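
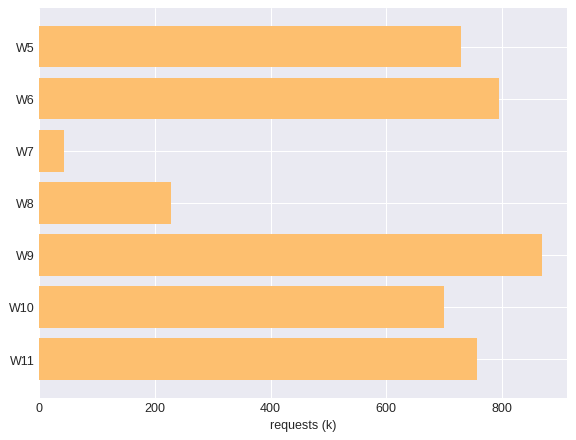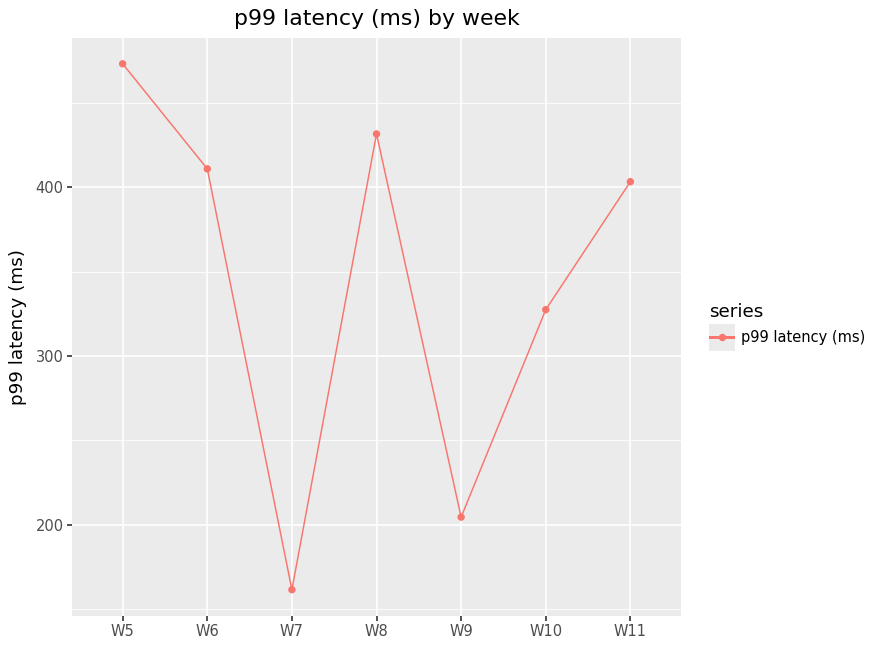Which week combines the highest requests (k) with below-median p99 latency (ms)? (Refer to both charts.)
W9

Chart 2 median p99 latency (ms) ≈ 400; below-median weeks: W7, W9, W10. Among those, W9 has the highest requests (k) (≈ 900).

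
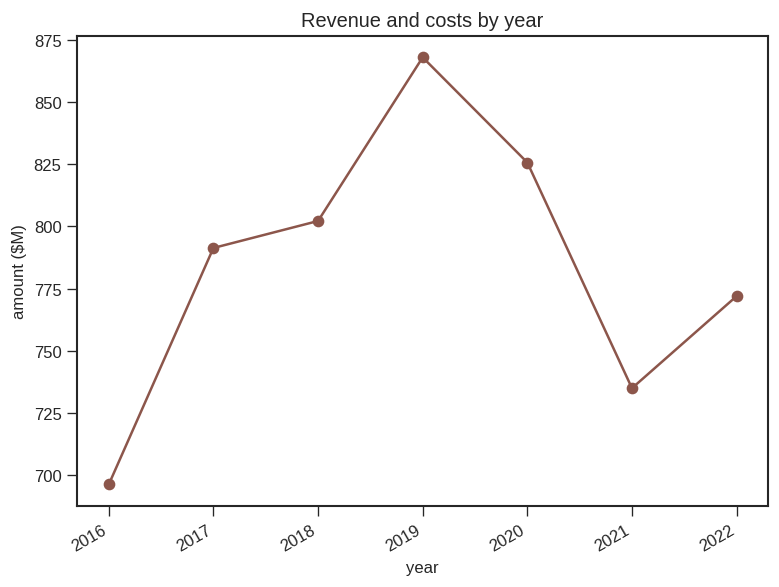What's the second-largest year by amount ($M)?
Top 3: 2019 ≈ 860, 2020 ≈ 820, 2018 ≈ 800.

2020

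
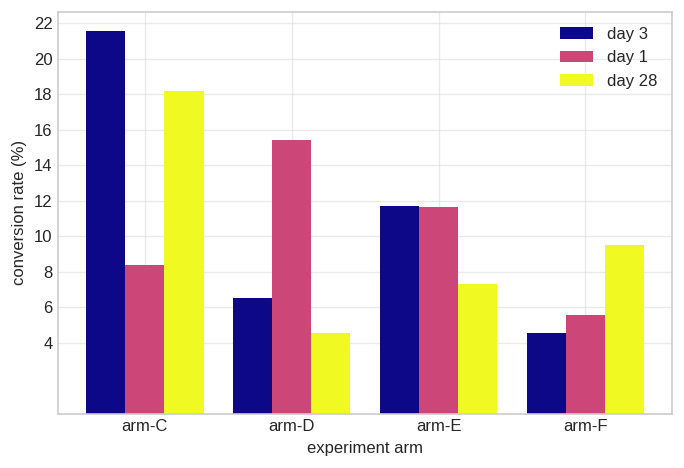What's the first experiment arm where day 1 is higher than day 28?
arm-D

arm-C: day 1 ≈ 8 vs day 28 ≈ 18 (not yet); arm-D: day 1 ≈ 16 vs day 28 ≈ 4 (first crossover).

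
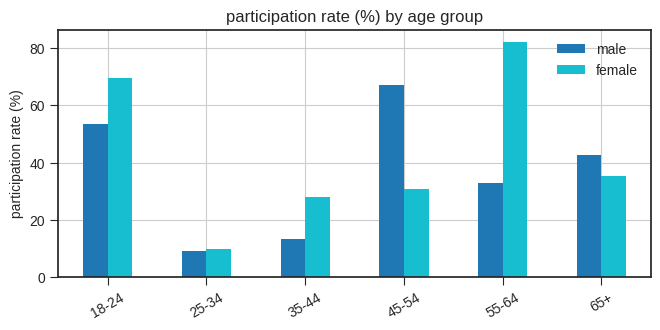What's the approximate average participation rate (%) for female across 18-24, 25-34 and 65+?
(70 + 10 + 40) / 3 ≈ 40.

≈ 40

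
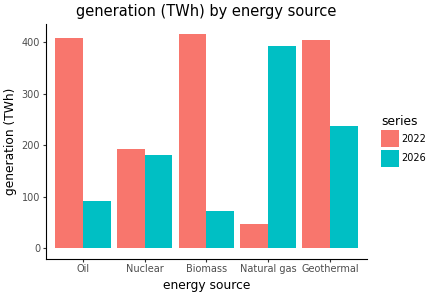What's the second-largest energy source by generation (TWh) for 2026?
Top 3 for 2026: Natural gas ≈ 400, Geothermal ≈ 250, Nuclear ≈ 200.

Geothermal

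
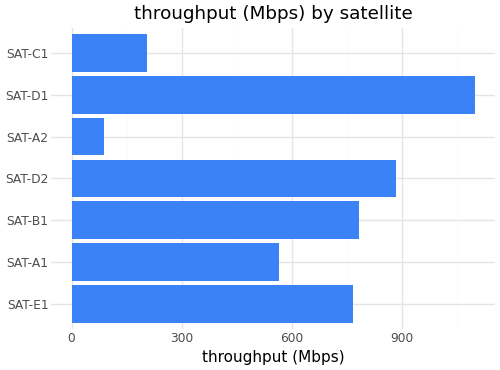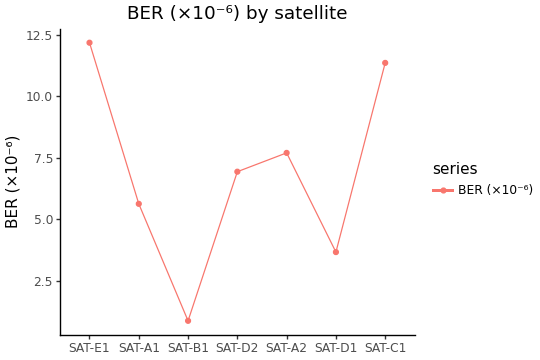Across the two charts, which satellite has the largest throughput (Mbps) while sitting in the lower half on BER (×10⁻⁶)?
Chart 2 median BER (×10⁻⁶) ≈ 6; below-median satellites: SAT-A1, SAT-B1, SAT-D1. Among those, SAT-D1 has the highest throughput (Mbps) (≈ 1000).

SAT-D1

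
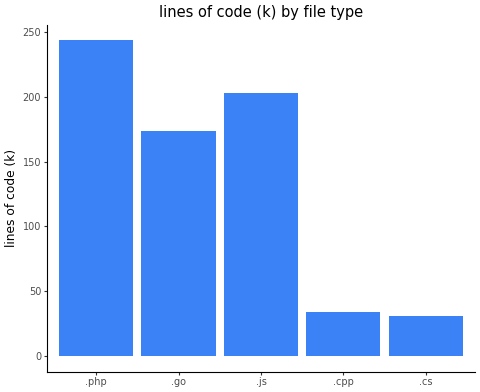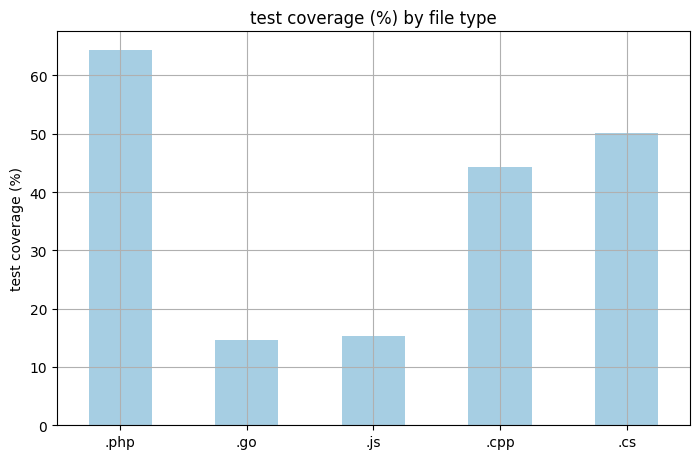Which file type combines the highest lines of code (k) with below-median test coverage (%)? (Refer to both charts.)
Chart 2 median test coverage (%) ≈ 40; below-median file types: .go, .js. Among those, .js has the highest lines of code (k) (≈ 200).

.js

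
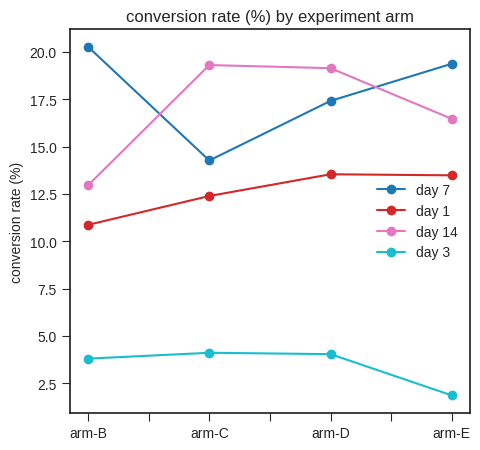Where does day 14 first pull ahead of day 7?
arm-C

arm-B: day 14 ≈ 12 vs day 7 ≈ 20 (not yet); arm-C: day 14 ≈ 20 vs day 7 ≈ 14 (first crossover).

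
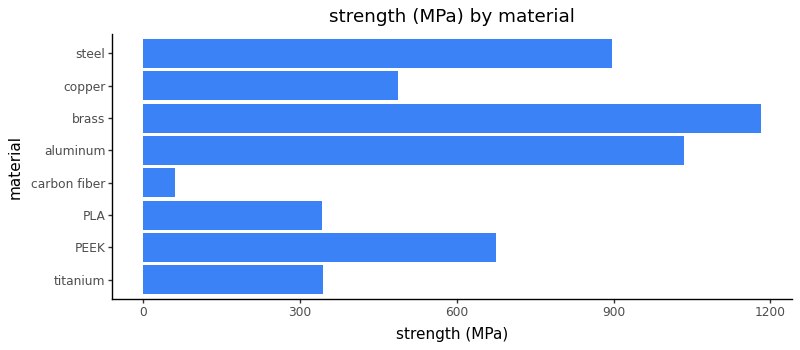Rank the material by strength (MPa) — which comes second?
Top 3: brass ≈ 1200, aluminum ≈ 1000, steel ≈ 900.

aluminum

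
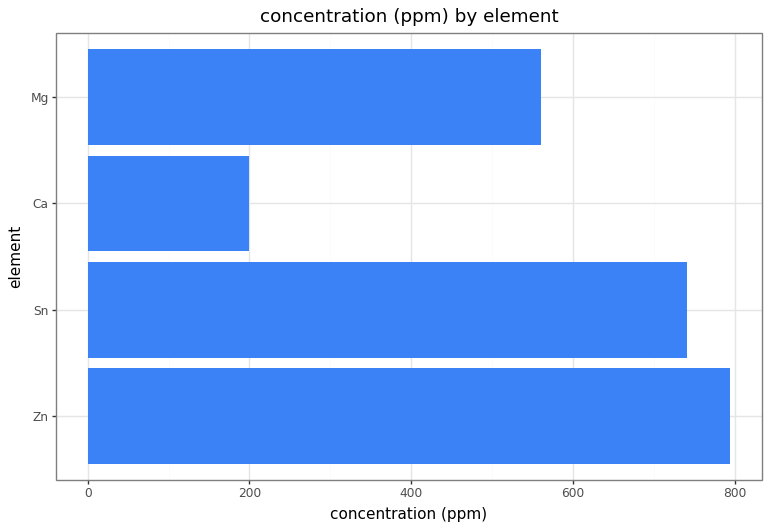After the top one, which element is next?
Top 3: Zn ≈ 800, Sn ≈ 700, Mg ≈ 600.

Sn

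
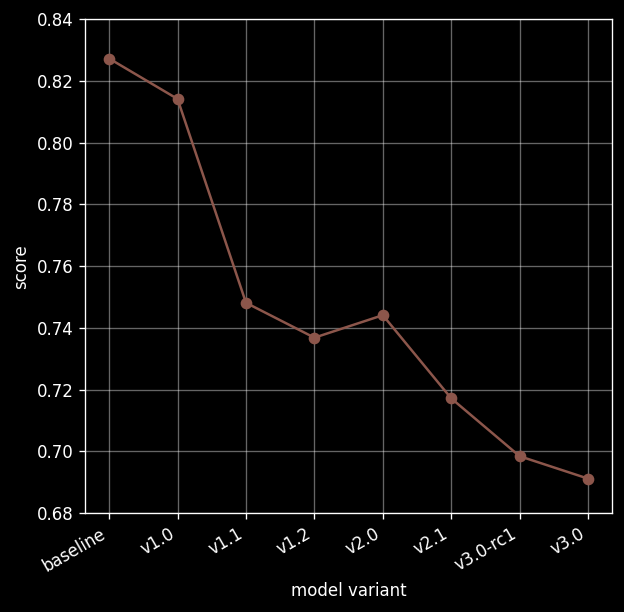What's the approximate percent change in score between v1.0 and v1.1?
≈ -9.8%

v1.0 ≈ 0.82, v1.1 ≈ 0.74; (0.74 − 0.82) / 0.82 ≈ -9.8%.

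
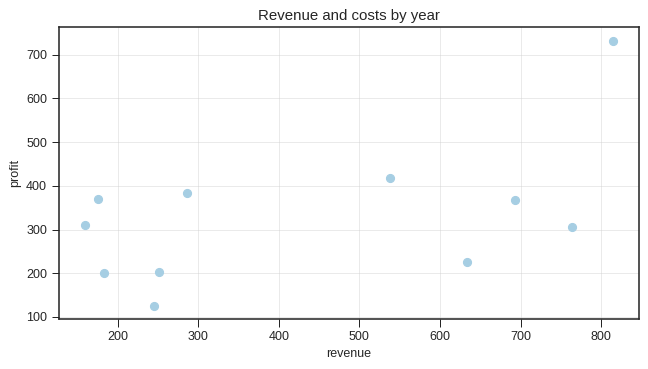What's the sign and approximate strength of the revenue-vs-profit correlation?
positive, moderate

Points are positively correlated; moderate (|r| ≈ 0.5).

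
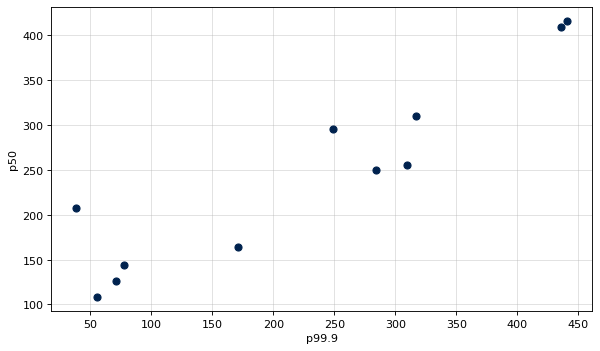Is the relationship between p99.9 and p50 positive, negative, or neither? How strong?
positive, strong

Points are positively correlated; strong (|r| ≈ 0.9).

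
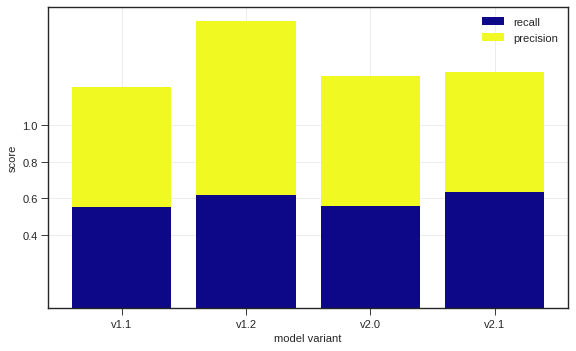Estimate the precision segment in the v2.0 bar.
precision top ≈ 1.2, bottom ≈ 0.6; segment ≈ 0.6.

≈ 0.6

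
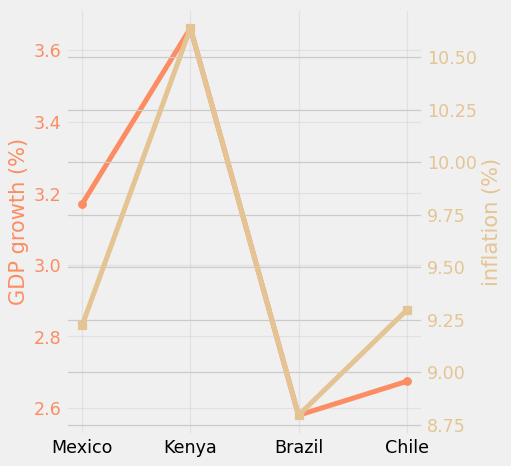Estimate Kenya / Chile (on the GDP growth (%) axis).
Kenya ≈ 3.7, Chile ≈ 2.7; 3.7/2.7 ≈ 1.37.

≈ 1.37×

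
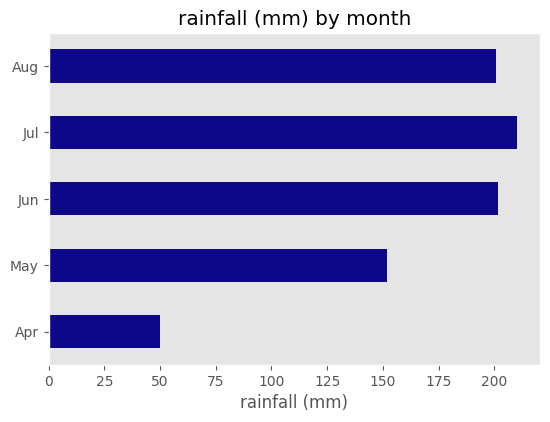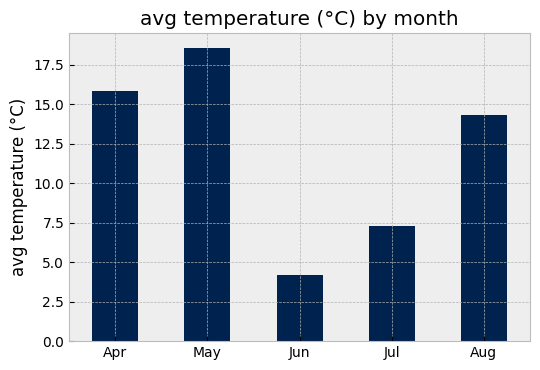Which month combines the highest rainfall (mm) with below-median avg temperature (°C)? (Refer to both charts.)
Chart 2 median avg temperature (°C) ≈ 14; below-median months: Jun, Jul. Among those, Jul has the highest rainfall (mm) (≈ 220).

Jul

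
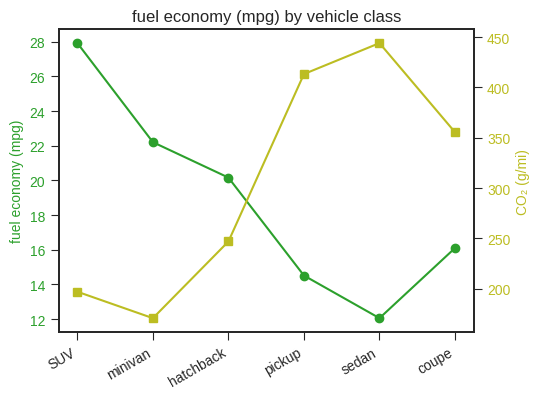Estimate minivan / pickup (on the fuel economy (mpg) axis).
minivan ≈ 22, pickup ≈ 14; 22/14 ≈ 1.57.

≈ 1.57×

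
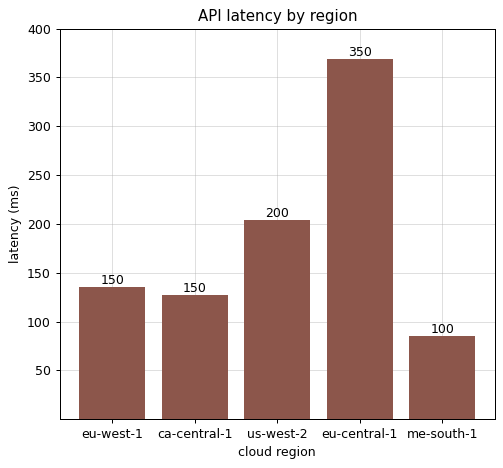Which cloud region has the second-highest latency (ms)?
us-west-2

Top 3: eu-central-1 ≈ 350, us-west-2 ≈ 200, eu-west-1 ≈ 150.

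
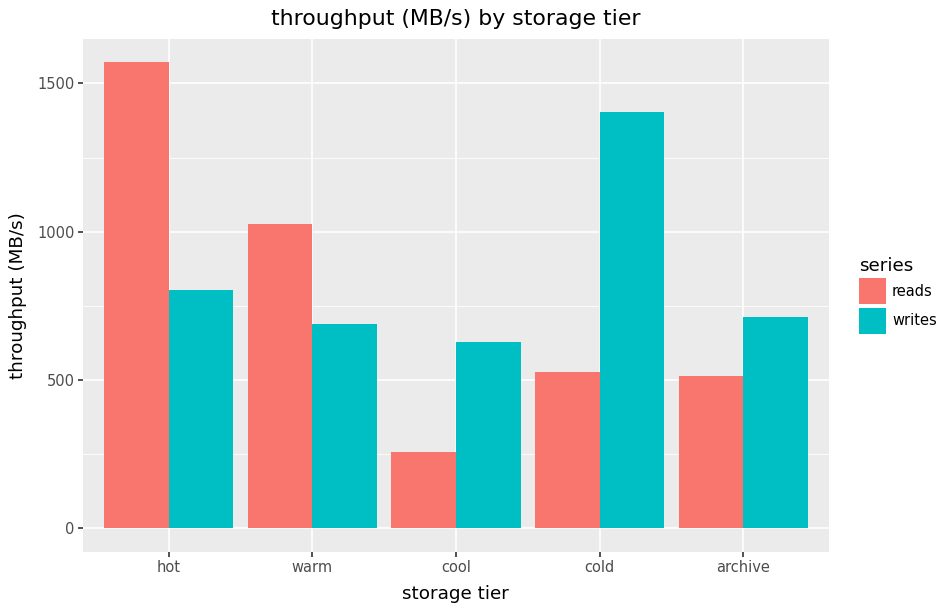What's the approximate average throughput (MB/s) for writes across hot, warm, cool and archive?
≈ 700

(800 + 600 + 600 + 800) / 4 ≈ 700.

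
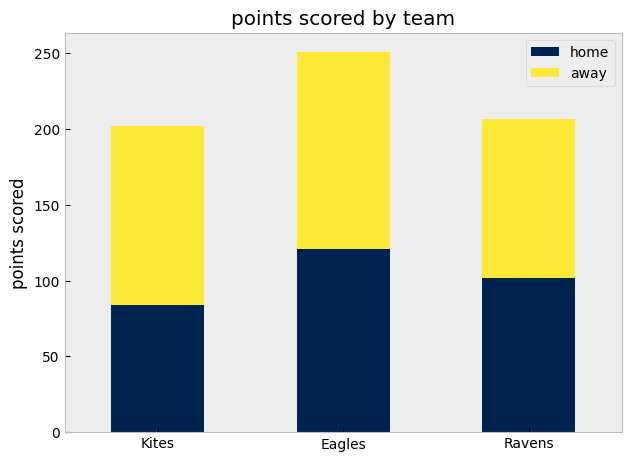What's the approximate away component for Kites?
away top ≈ 200, bottom ≈ 75; segment ≈ 125.

≈ 125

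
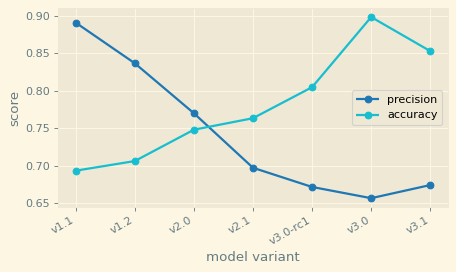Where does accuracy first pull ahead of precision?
v2.0: accuracy ≈ 0.75 vs precision ≈ 0.75 (not yet); v2.1: accuracy ≈ 0.75 vs precision ≈ 0.70 (first crossover).

v2.1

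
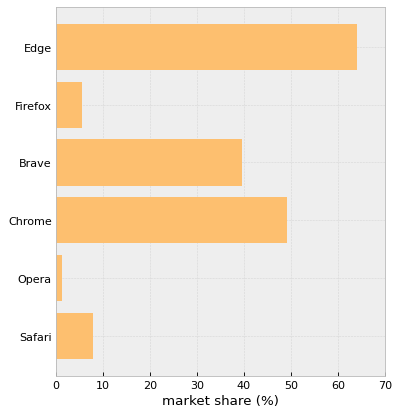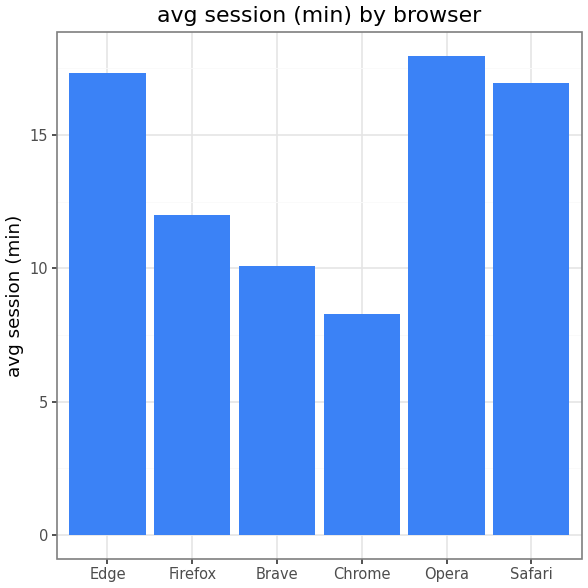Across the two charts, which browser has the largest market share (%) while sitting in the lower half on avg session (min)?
Chrome

Chart 2 median avg session (min) ≈ 14; below-median browsers: Firefox, Brave, Chrome. Among those, Chrome has the highest market share (%) (≈ 50).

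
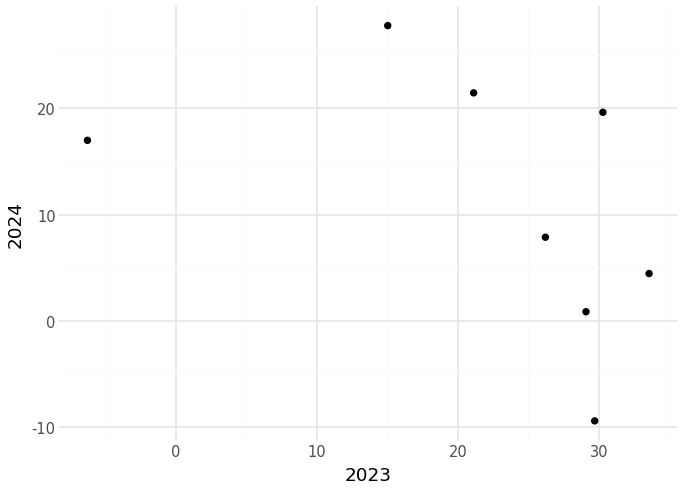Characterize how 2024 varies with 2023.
negative, moderate

Points are negatively correlated; moderate (|r| ≈ 0.5).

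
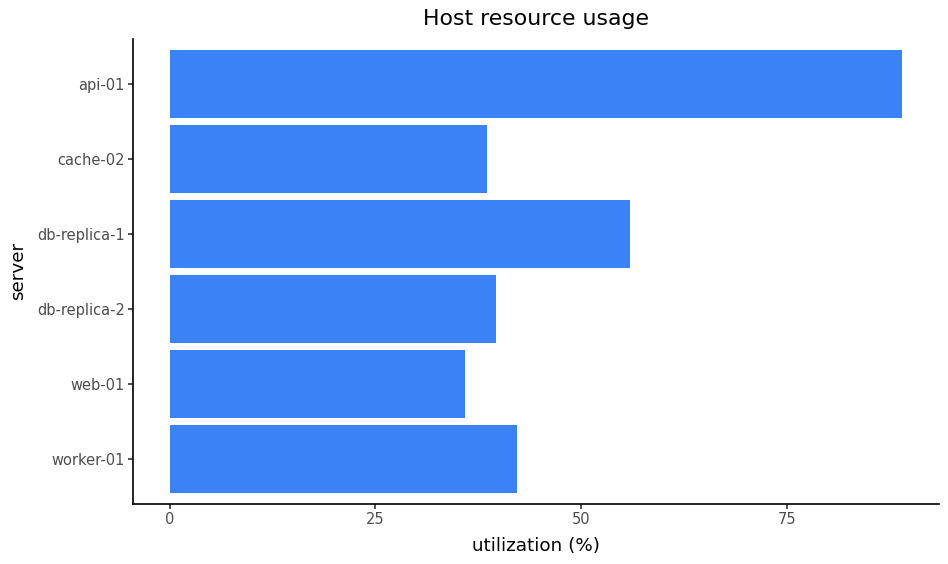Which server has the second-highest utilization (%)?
db-replica-1

Top 3: api-01 ≈ 90, db-replica-1 ≈ 60, worker-01 ≈ 40.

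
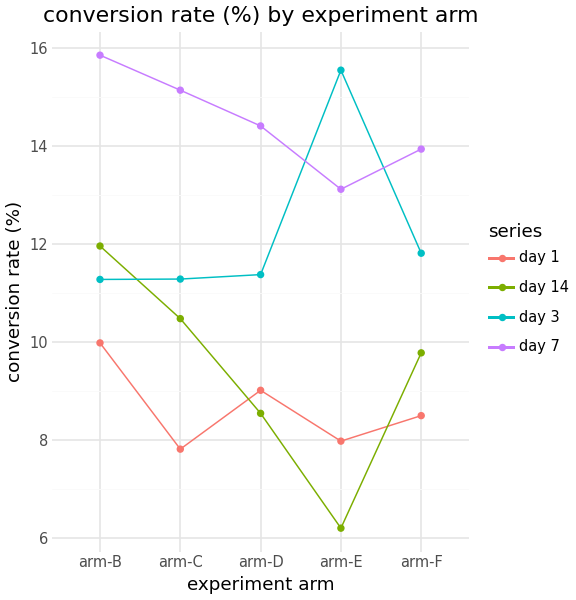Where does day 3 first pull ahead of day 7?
arm-D: day 3 ≈ 11 vs day 7 ≈ 14 (not yet); arm-E: day 3 ≈ 16 vs day 7 ≈ 13 (first crossover).

arm-E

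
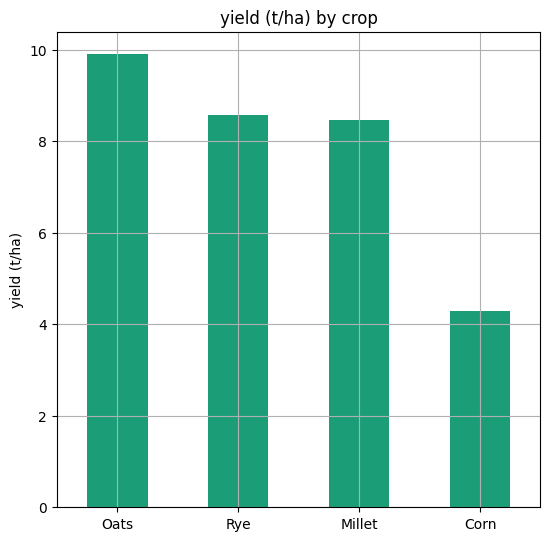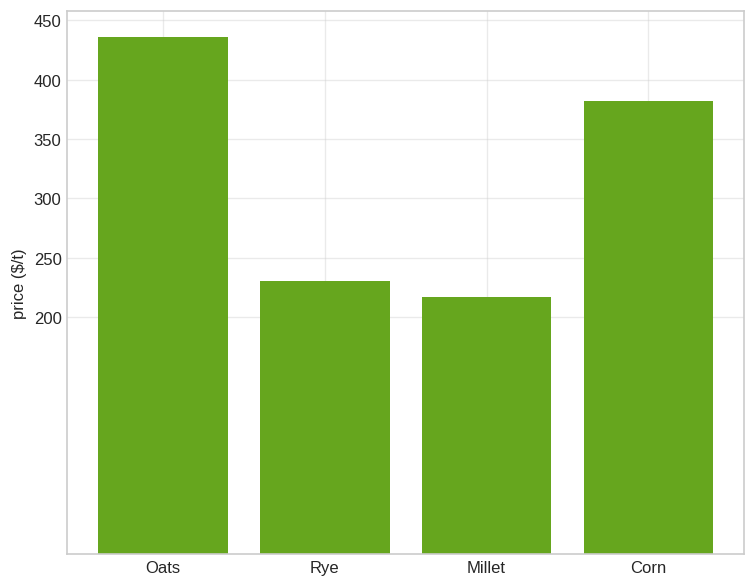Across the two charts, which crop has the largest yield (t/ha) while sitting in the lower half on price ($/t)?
Rye

Chart 2 median price ($/t) ≈ 300; below-median crops: Rye, Millet. Among those, Rye has the highest yield (t/ha) (≈ 9).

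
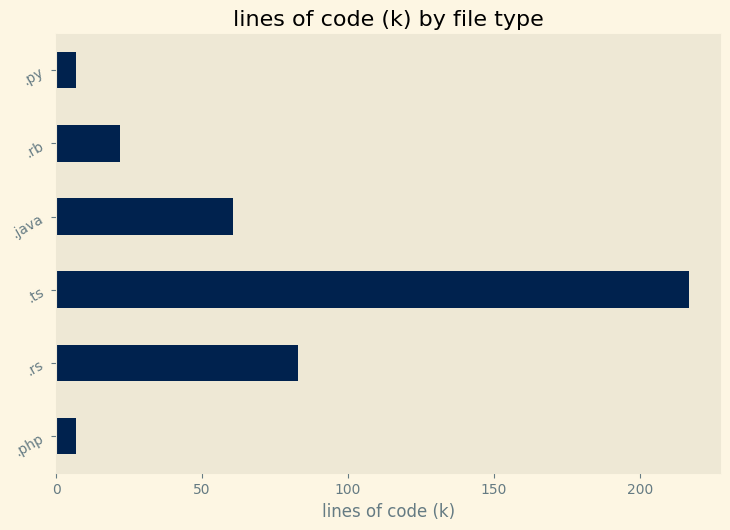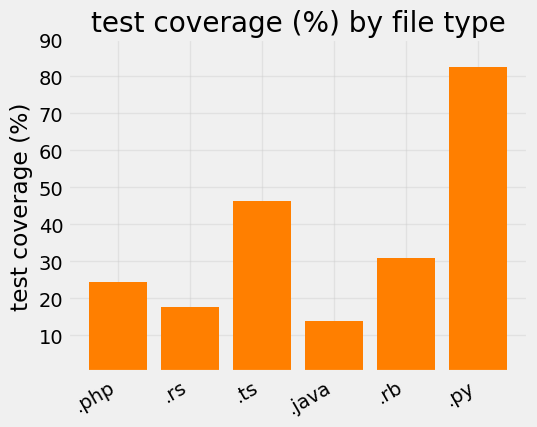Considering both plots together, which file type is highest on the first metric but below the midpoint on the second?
.rs

Chart 2 median test coverage (%) ≈ 30; below-median file types: .php, .rs, .java. Among those, .rs has the highest lines of code (k) (≈ 80).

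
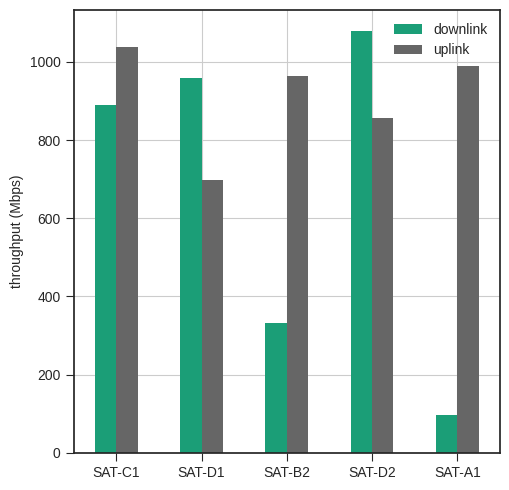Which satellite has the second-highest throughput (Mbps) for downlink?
Top 3 for downlink: SAT-D2 ≈ 1100, SAT-D1 ≈ 1000, SAT-C1 ≈ 900.

SAT-D1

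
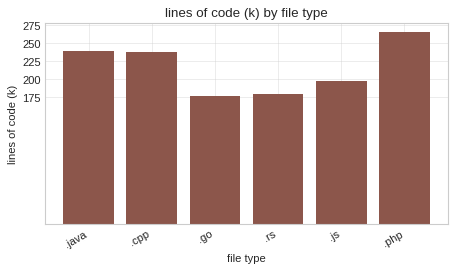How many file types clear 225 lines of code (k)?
Above 225: .java, .cpp, .php.

3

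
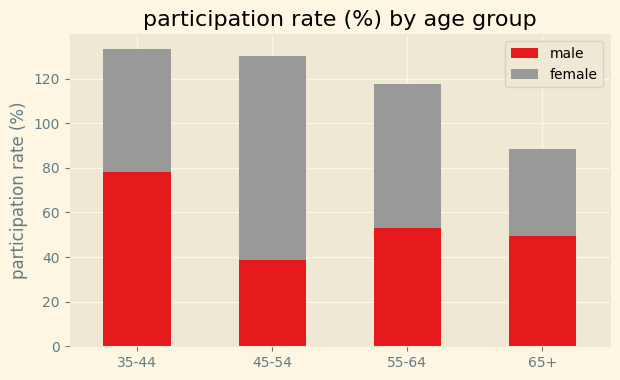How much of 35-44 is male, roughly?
≈ 80

male top ≈ 80, bottom ≈ 0; segment ≈ 80.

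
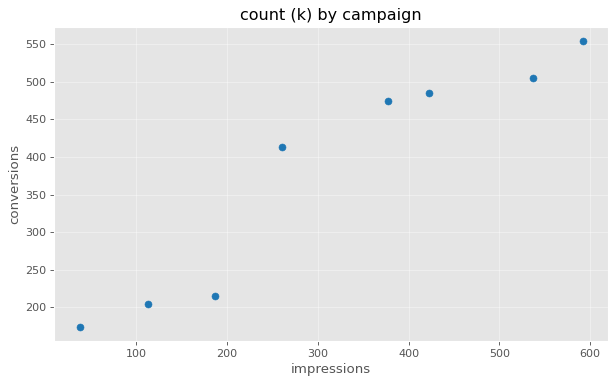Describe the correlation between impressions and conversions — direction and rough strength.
positive, strong

Points are positively correlated; strong (|r| ≈ 0.9).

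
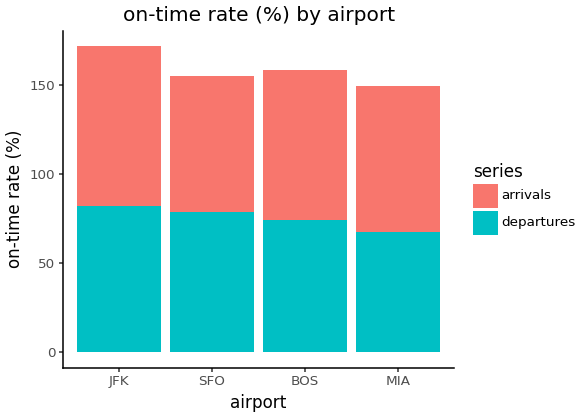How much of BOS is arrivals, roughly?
arrivals top ≈ 160, bottom ≈ 80; segment ≈ 80.

≈ 80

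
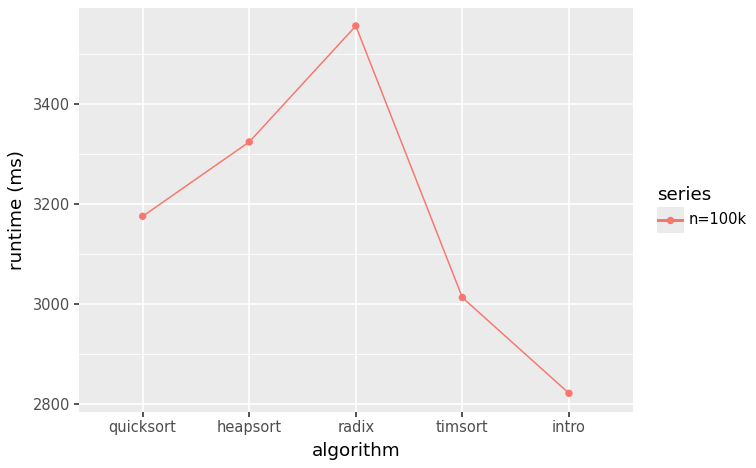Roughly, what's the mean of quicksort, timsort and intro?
≈ 3000

(3200 + 3000 + 2800) / 3 ≈ 3000.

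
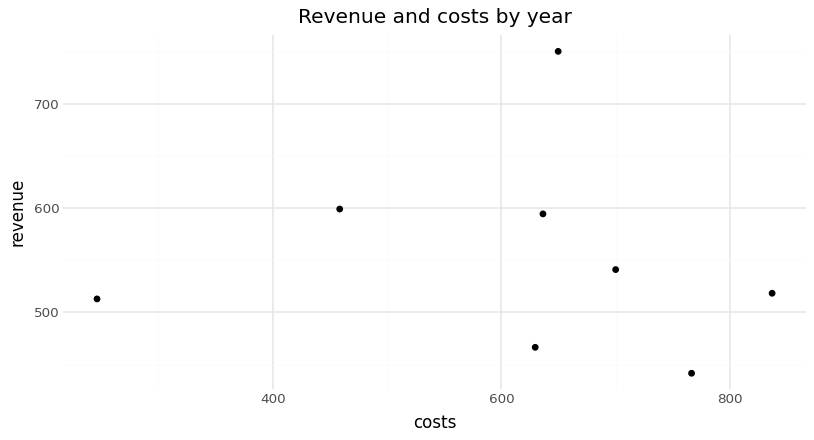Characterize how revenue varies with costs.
no clear correlation

Points are roughly uncorrelated; weak (|r| ≈ 0.1).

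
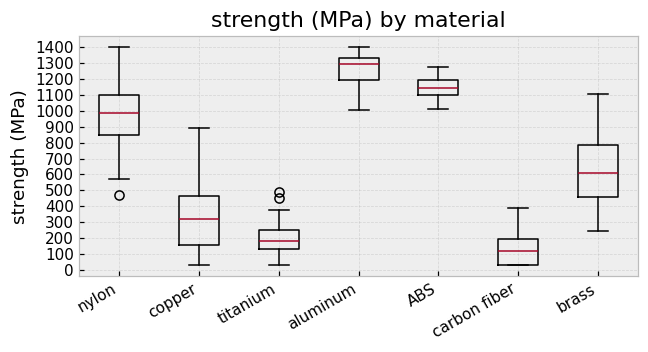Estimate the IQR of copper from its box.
≈ 300

Q3 ≈ 500, Q1 ≈ 200; IQR ≈ 300.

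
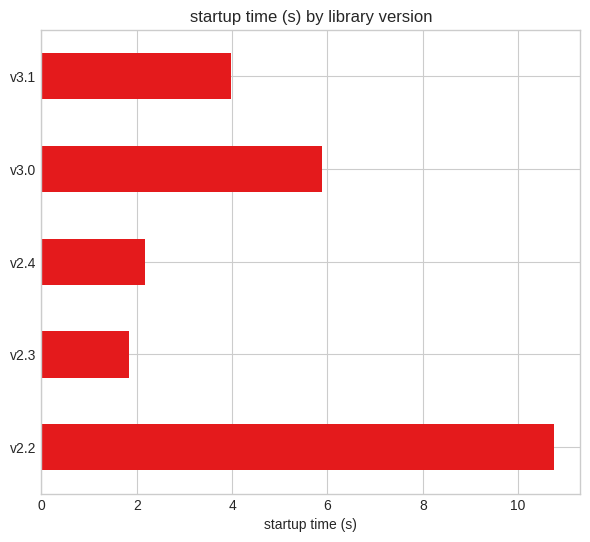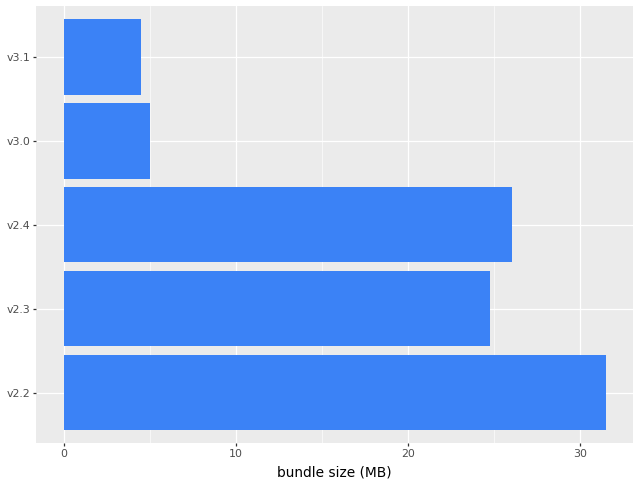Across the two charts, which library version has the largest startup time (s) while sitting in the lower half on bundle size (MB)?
Chart 2 median bundle size (MB) ≈ 25; below-median library versions: v3.0, v3.1. Among those, v3.0 has the highest startup time (s) (≈ 6).

v3.0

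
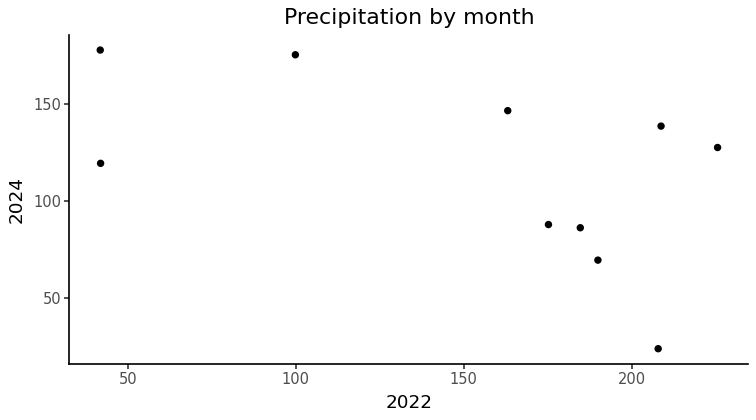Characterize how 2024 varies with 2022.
negative, moderate

Points are negatively correlated; moderate (|r| ≈ 0.5).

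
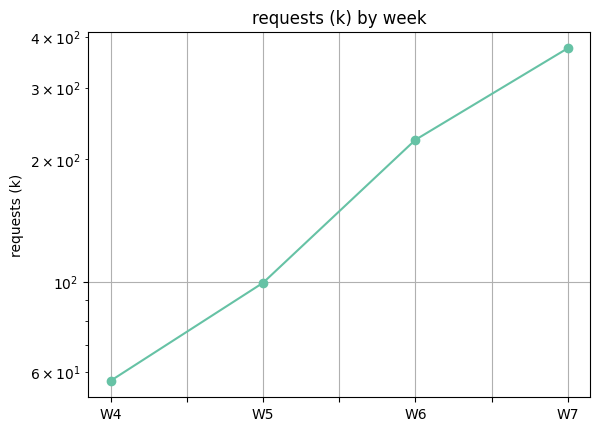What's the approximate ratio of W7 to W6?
≈ 1.75×

W7 ≈ 350, W6 ≈ 200; 350/200 ≈ 1.75.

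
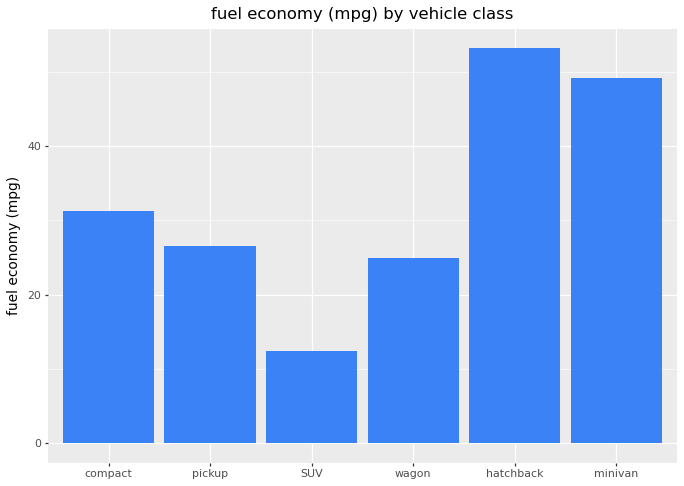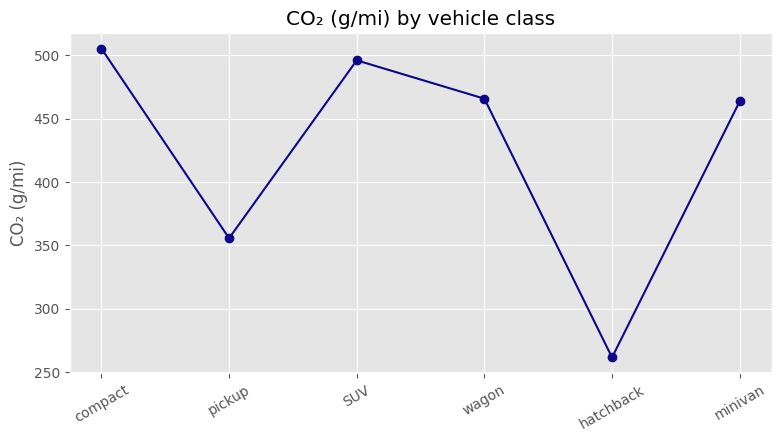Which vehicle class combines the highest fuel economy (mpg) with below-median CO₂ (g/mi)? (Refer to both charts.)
hatchback

Chart 2 median CO₂ (g/mi) ≈ 450; below-median vehicle classes: pickup, hatchback, minivan. Among those, hatchback has the highest fuel economy (mpg) (≈ 55).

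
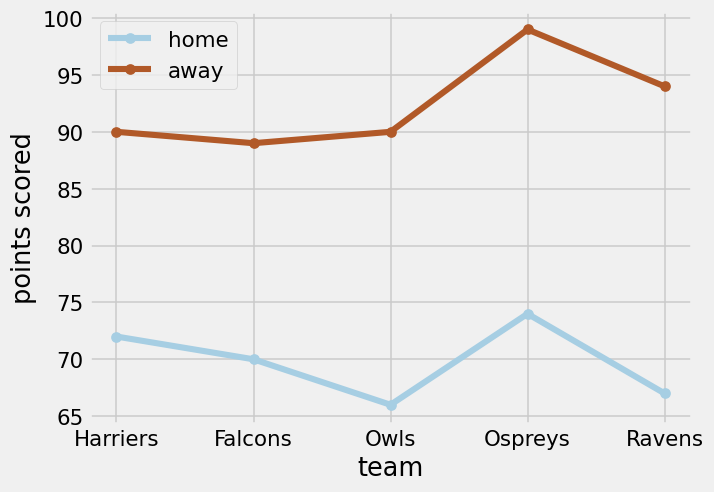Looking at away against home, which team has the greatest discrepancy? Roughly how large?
Ravens: away ≈ 95, home ≈ 65 → gap ≈ 30. Next-largest (Ospreys) is only ≈ 25.

Ravens, ≈ 30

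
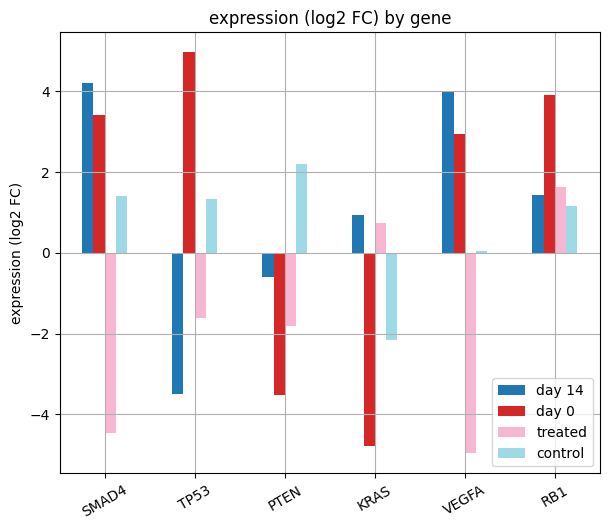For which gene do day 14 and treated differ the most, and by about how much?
VEGFA: day 14 ≈ 4, treated ≈ -5 → gap ≈ 9. Next-largest (SMAD4) is only ≈ 8.

VEGFA, ≈ 9 log2 FC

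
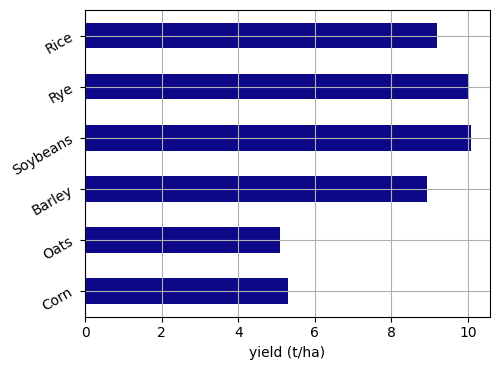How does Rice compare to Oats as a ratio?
≈ 1.8×

Rice ≈ 9, Oats ≈ 5; 9/5 ≈ 1.8.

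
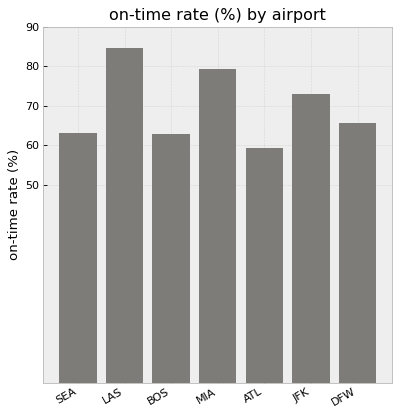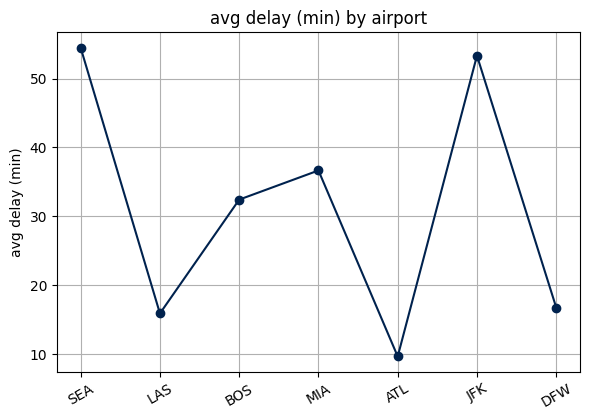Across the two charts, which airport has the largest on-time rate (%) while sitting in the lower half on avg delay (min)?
Chart 2 median avg delay (min) ≈ 30; below-median airports: LAS, ATL, DFW. Among those, LAS has the highest on-time rate (%) (≈ 80).

LAS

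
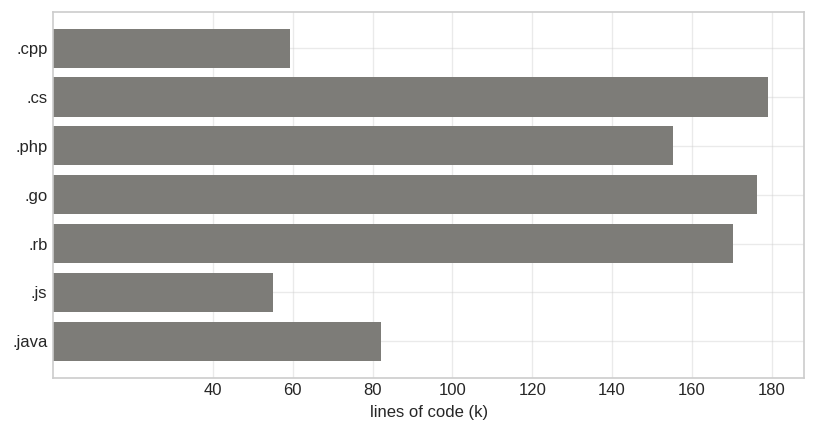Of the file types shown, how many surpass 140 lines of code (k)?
Above 140: .cs, .php, .go, .rb.

4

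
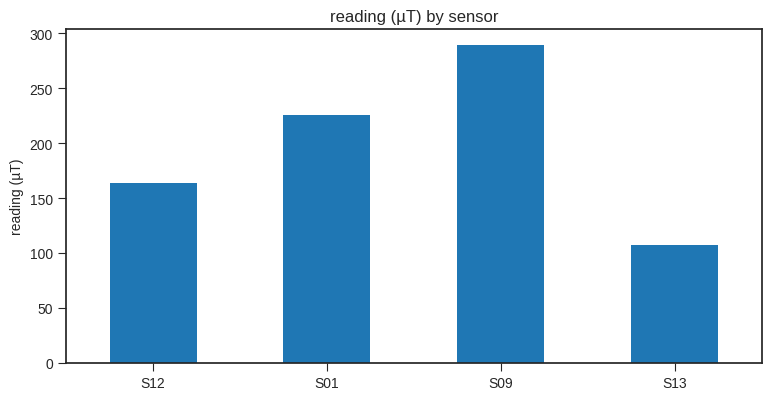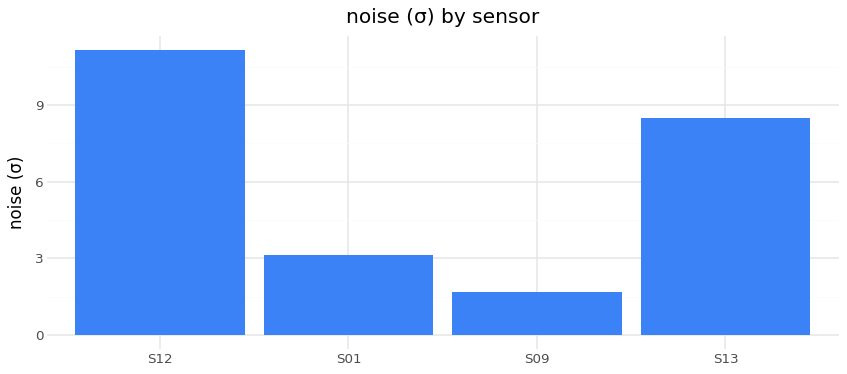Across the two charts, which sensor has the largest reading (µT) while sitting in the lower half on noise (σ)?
Chart 2 median noise (σ) ≈ 6; below-median sensors: S01, S09. Among those, S09 has the highest reading (µT) (≈ 300).

S09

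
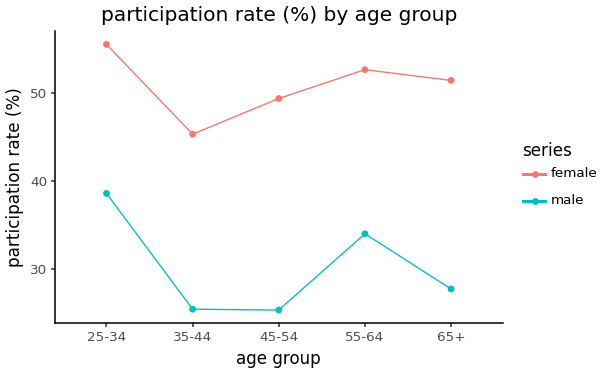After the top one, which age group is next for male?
55-64

Top 3 for male: 25-34 ≈ 40, 55-64 ≈ 35, 65+ ≈ 30.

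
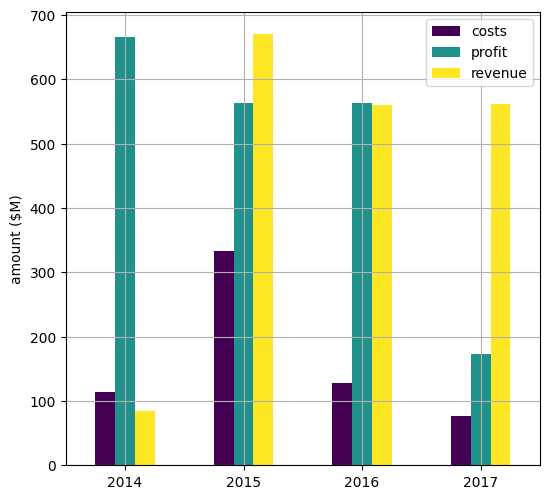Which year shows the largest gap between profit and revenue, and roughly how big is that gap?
2014, ≈ 600 $M

2014: profit ≈ 700, revenue ≈ 100 → gap ≈ 600. Next-largest (2017) is only ≈ 400.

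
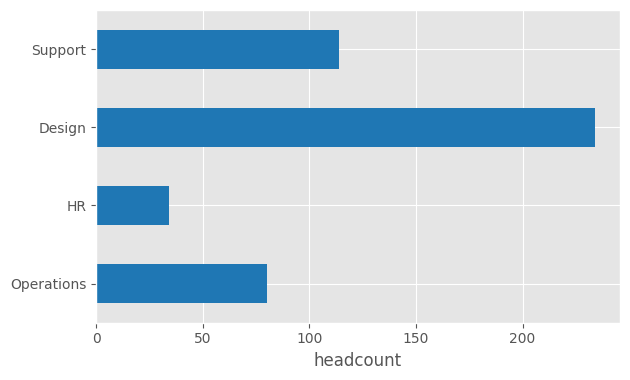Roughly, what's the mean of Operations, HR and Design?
≈ 120

(80 + 40 + 240) / 3 ≈ 120.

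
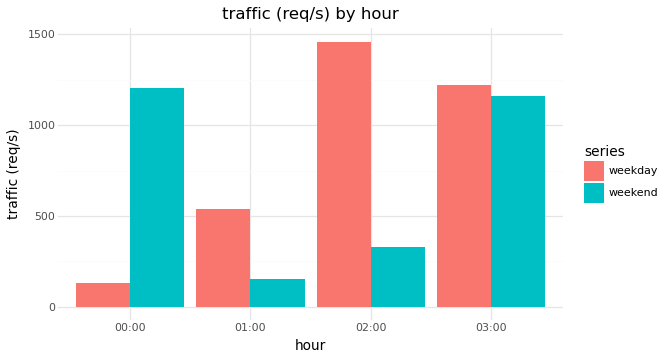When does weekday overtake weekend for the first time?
00:00: weekday ≈ 200 vs weekend ≈ 1200 (not yet); 01:00: weekday ≈ 600 vs weekend ≈ 200 (first crossover).

01:00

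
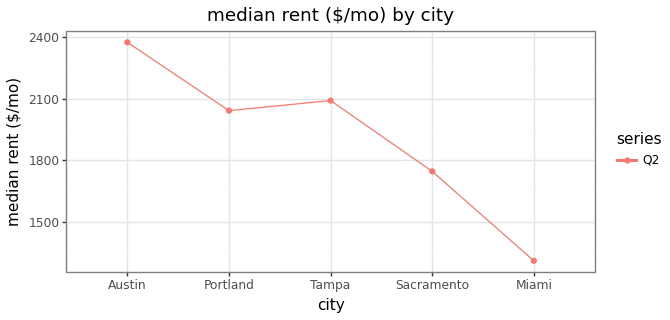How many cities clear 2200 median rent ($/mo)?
1

Above 2200: Austin.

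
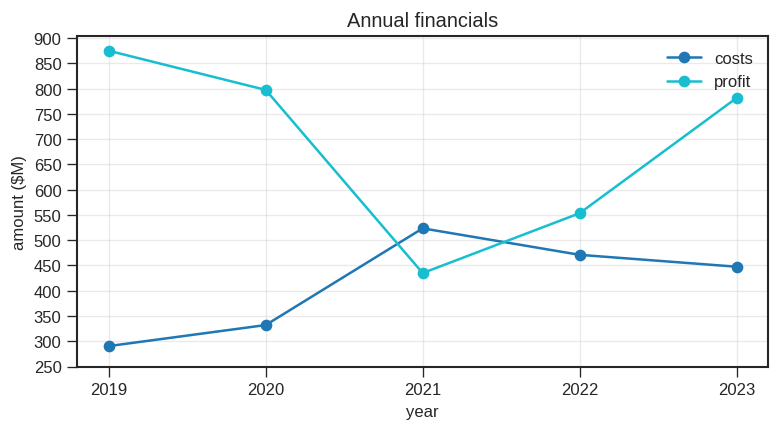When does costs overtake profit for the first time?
2020: costs ≈ 350 vs profit ≈ 800 (not yet); 2021: costs ≈ 500 vs profit ≈ 450 (first crossover).

2021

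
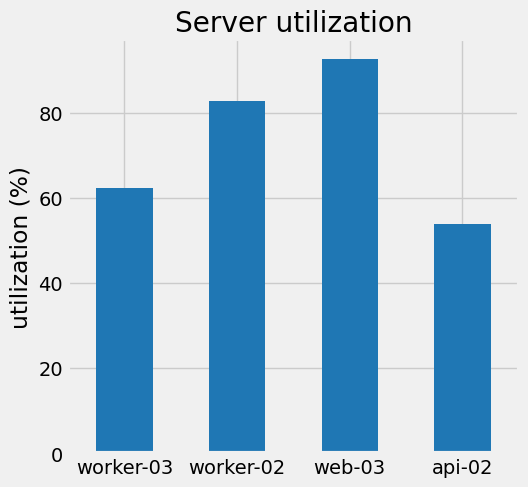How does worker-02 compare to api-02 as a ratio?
worker-02 ≈ 80, api-02 ≈ 50; 80/50 ≈ 1.6.

≈ 1.6×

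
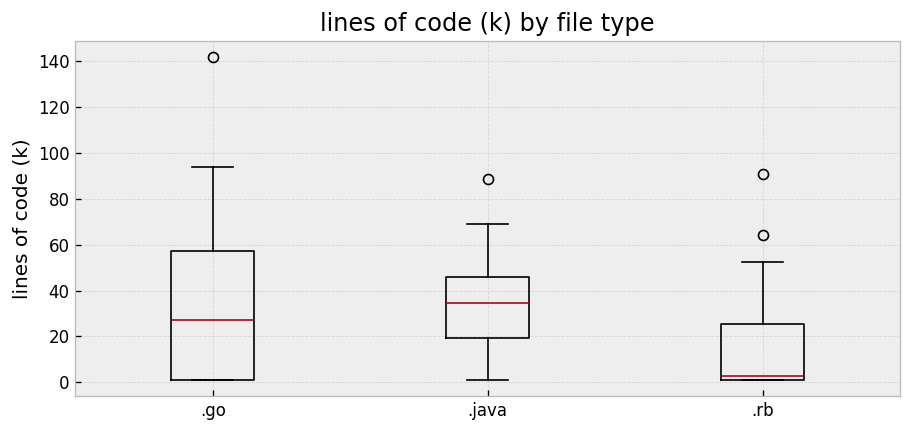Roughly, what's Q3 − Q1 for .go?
≈ 58

Q3 ≈ 58, Q1 ≈ 0; IQR ≈ 58.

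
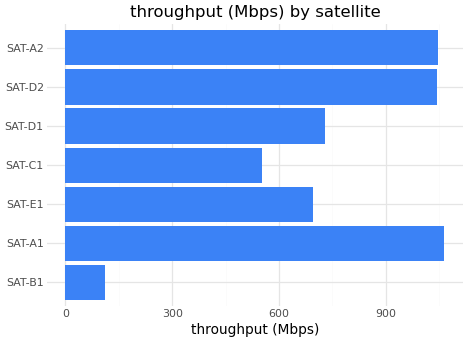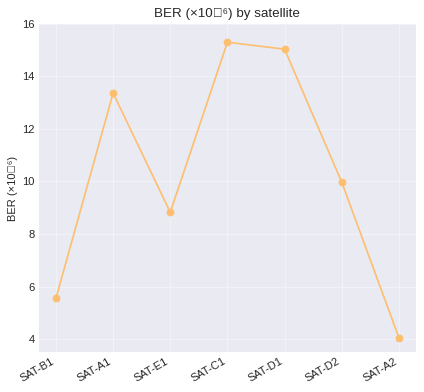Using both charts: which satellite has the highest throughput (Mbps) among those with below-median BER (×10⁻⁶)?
Chart 2 median BER (×10⁻⁶) ≈ 10; below-median satellites: SAT-B1, SAT-E1, SAT-A2. Among those, SAT-A2 has the highest throughput (Mbps) (≈ 1000).

SAT-A2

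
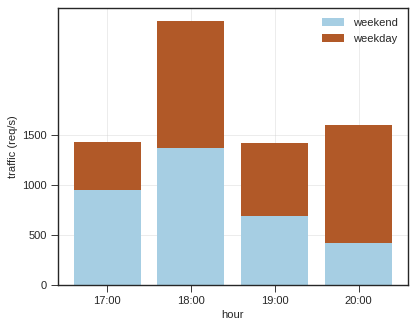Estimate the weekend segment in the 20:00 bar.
weekend top ≈ 500, bottom ≈ 0; segment ≈ 500.

≈ 500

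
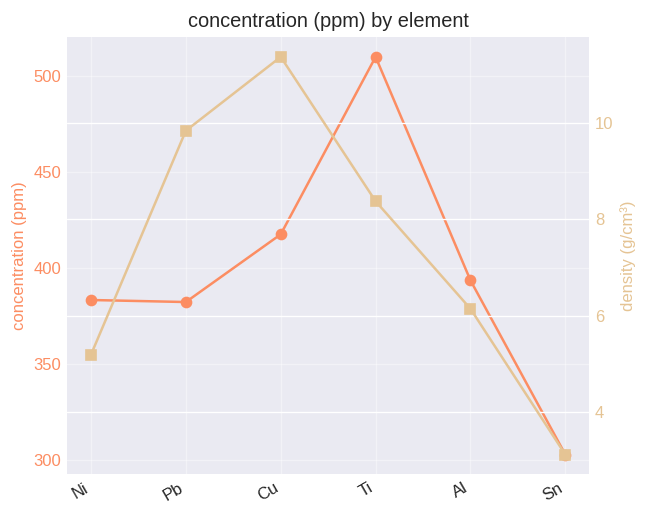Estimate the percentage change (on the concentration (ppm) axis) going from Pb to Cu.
≈ +10.5%

Pb ≈ 380, Cu ≈ 420; (420 − 380) / 380 ≈ +10.5%.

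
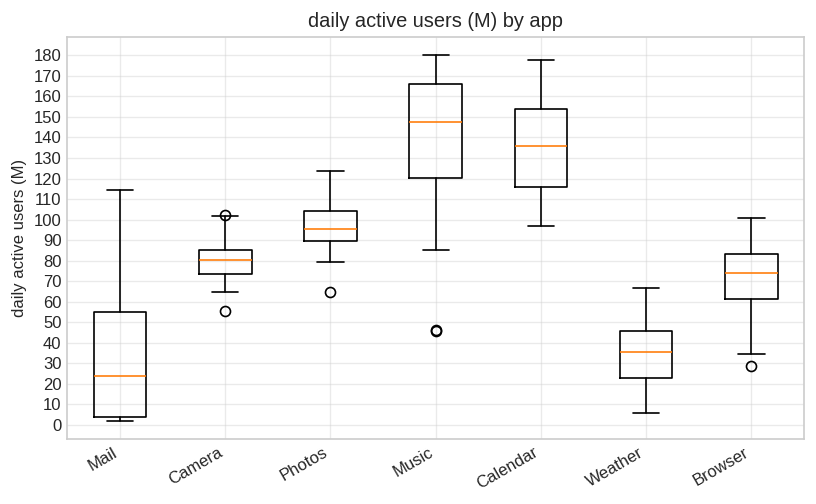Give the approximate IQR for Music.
Q3 ≈ 170, Q1 ≈ 120; IQR ≈ 50.

≈ 50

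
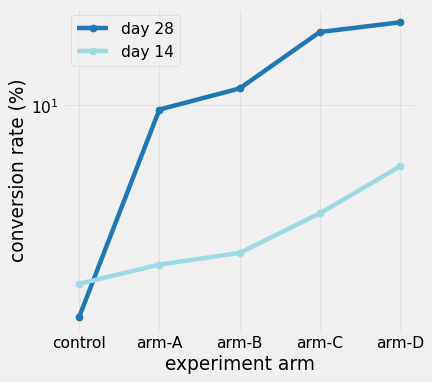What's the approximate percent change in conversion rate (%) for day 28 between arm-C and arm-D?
arm-C ≈ 18, arm-D ≈ 20; (20 − 18) / 18 ≈ +11.1%.

≈ +11.1%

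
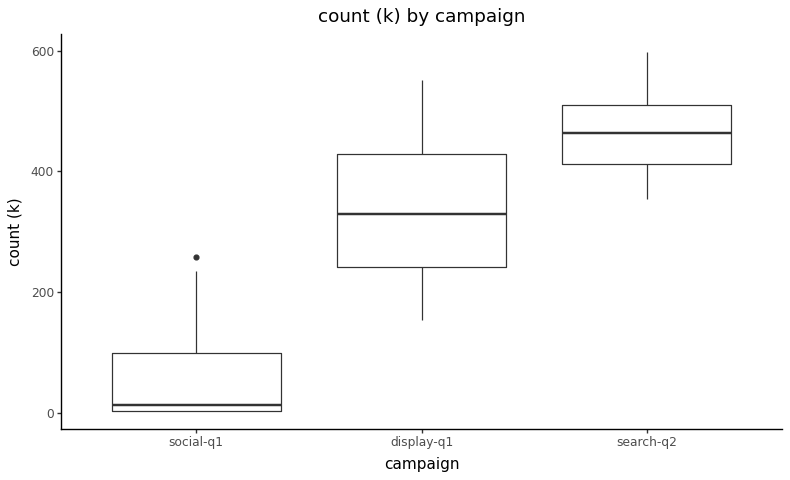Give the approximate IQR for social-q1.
Q3 ≈ 100, Q1 ≈ 0; IQR ≈ 100.

≈ 100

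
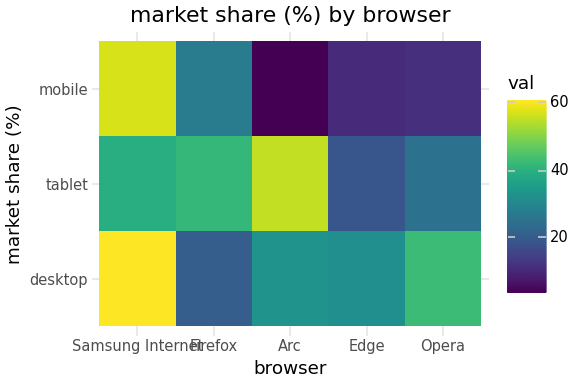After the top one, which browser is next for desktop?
Top 3 for desktop: Samsung Internet ≈ 60, Opera ≈ 45, Arc ≈ 35.

Opera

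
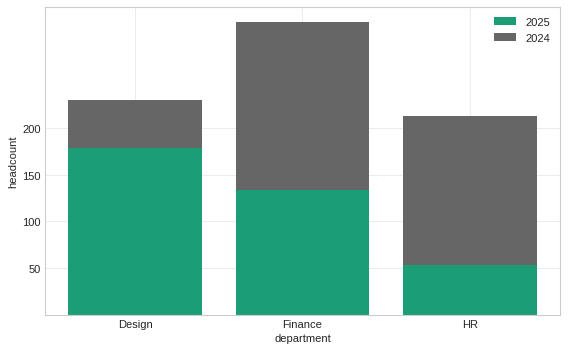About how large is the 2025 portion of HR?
2025 top ≈ 50, bottom ≈ 0; segment ≈ 50.

≈ 50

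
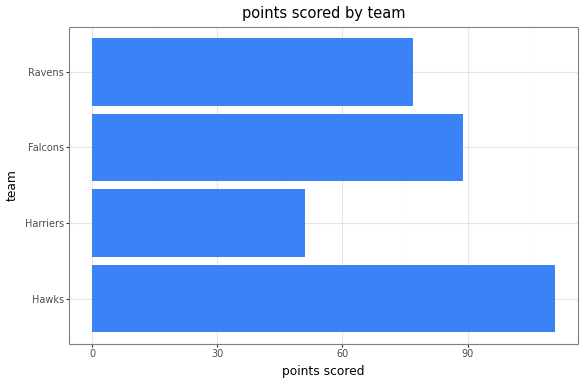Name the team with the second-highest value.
Top 3: Hawks ≈ 110, Falcons ≈ 90, Ravens ≈ 80.

Falcons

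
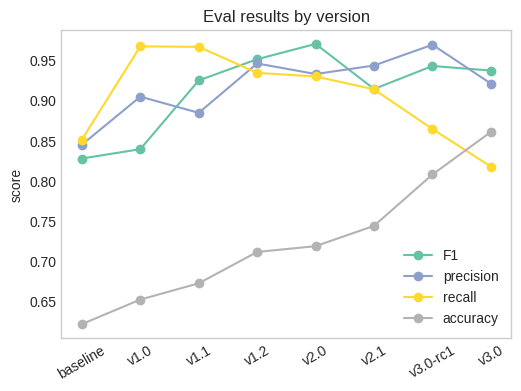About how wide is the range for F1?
≈ 0.10

Max v2.0 ≈ 0.95, min baseline ≈ 0.85; range ≈ 0.10.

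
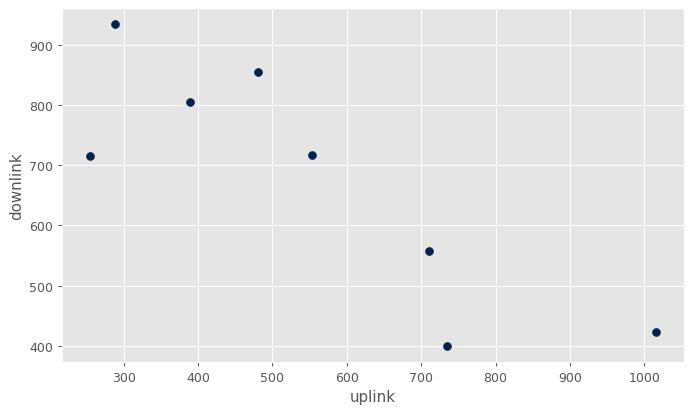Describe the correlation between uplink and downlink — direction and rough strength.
Points are negatively correlated; strong (|r| ≈ 0.8).

negative, strong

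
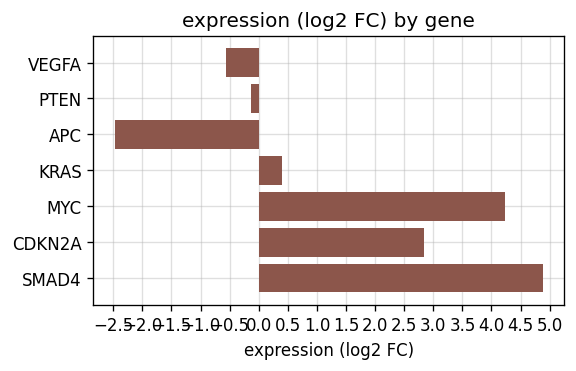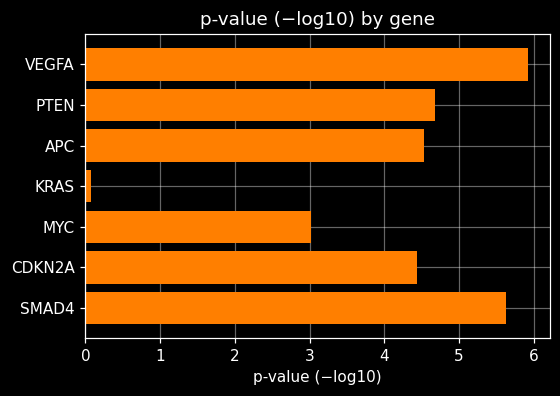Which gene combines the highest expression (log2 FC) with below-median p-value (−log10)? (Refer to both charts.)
Chart 2 median p-value (−log10) ≈ 5; below-median genes: KRAS, MYC, CDKN2A. Among those, MYC has the highest expression (log2 FC) (≈ 4).

MYC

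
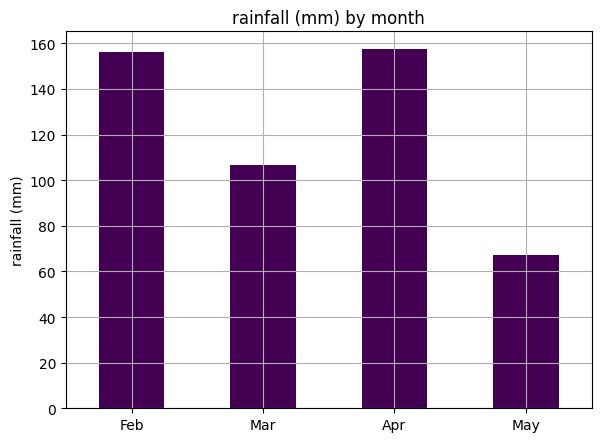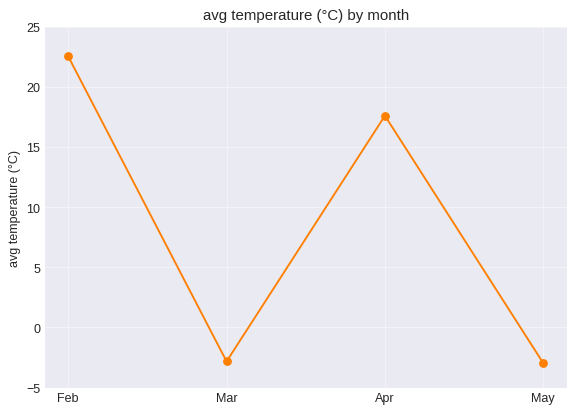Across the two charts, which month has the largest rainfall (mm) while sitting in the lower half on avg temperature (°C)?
Mar

Chart 2 median avg temperature (°C) ≈ 5; below-median months: Mar, May. Among those, Mar has the highest rainfall (mm) (≈ 100).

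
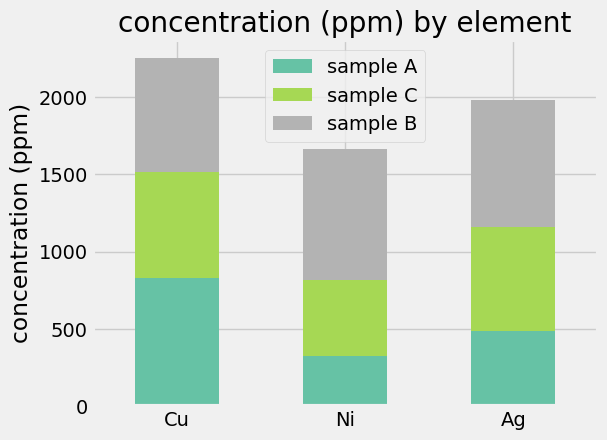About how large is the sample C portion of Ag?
≈ 800

sample C top ≈ 1200, bottom ≈ 400; segment ≈ 800.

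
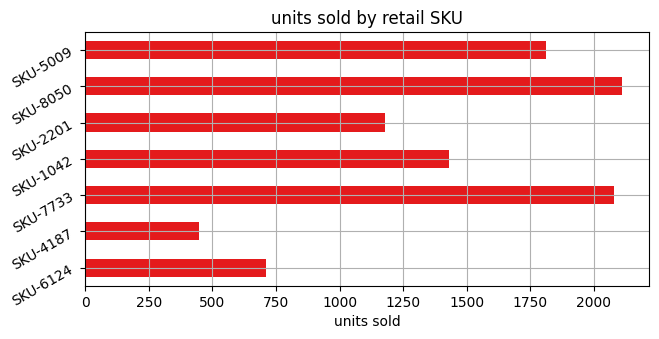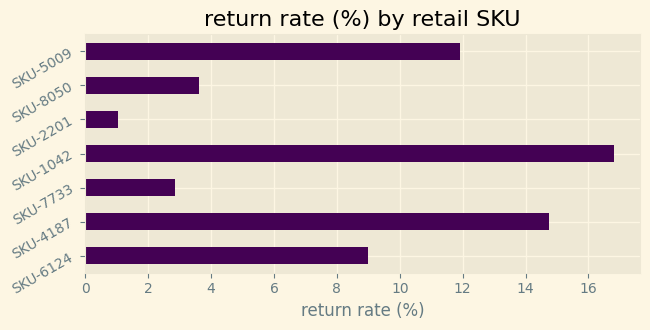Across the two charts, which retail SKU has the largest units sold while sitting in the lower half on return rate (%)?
SKU-8050

Chart 2 median return rate (%) ≈ 8; below-median retail SKUs: SKU-7733, SKU-2201, SKU-8050. Among those, SKU-8050 has the highest units sold (≈ 2200).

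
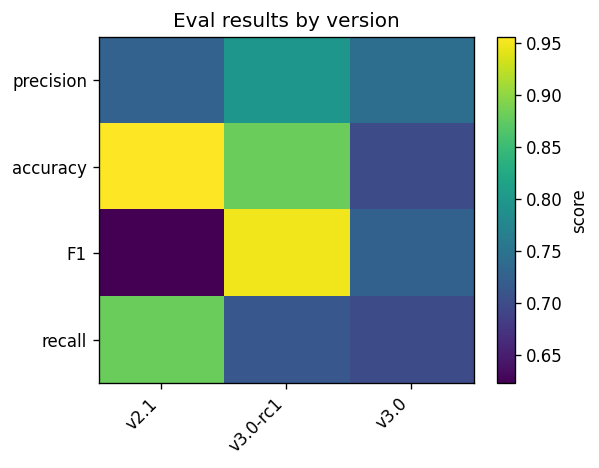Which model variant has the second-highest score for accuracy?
v3.0-rc1

Top 3 for accuracy: v2.1 ≈ 0.95, v3.0-rc1 ≈ 0.90, v3.0 ≈ 0.70.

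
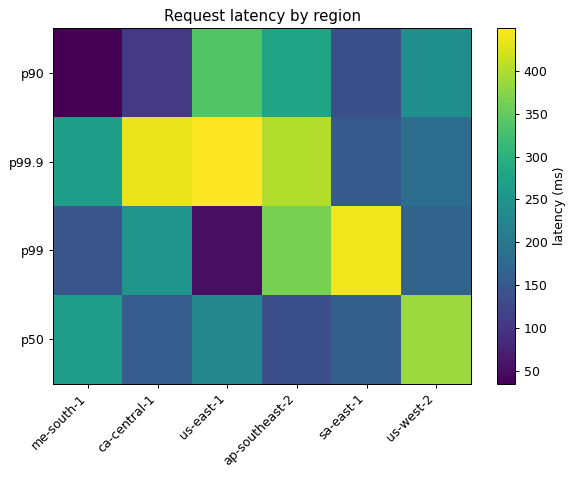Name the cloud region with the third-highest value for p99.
Top 4 for p99: sa-east-1 ≈ 450, ap-southeast-2 ≈ 350, ca-central-1 ≈ 250, us-west-2 ≈ 150.

ca-central-1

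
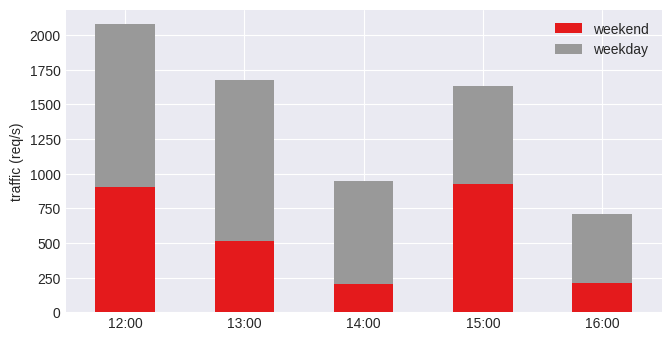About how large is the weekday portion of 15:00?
≈ 600

weekday top ≈ 1600, bottom ≈ 1000; segment ≈ 600.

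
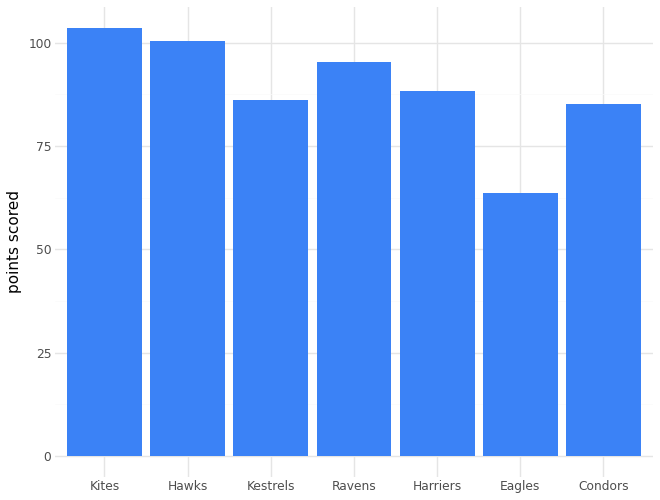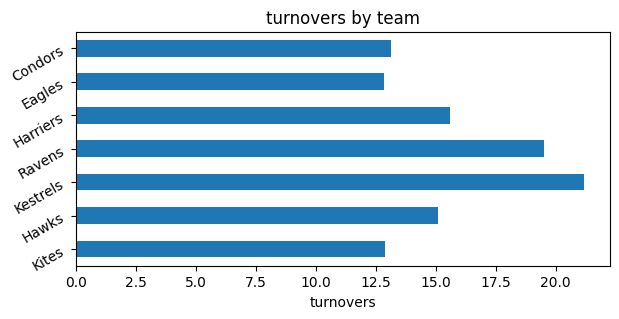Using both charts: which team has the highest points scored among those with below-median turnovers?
Chart 2 median turnovers ≈ 16; below-median teams: Kites, Eagles, Condors. Among those, Kites has the highest points scored (≈ 100).

Kites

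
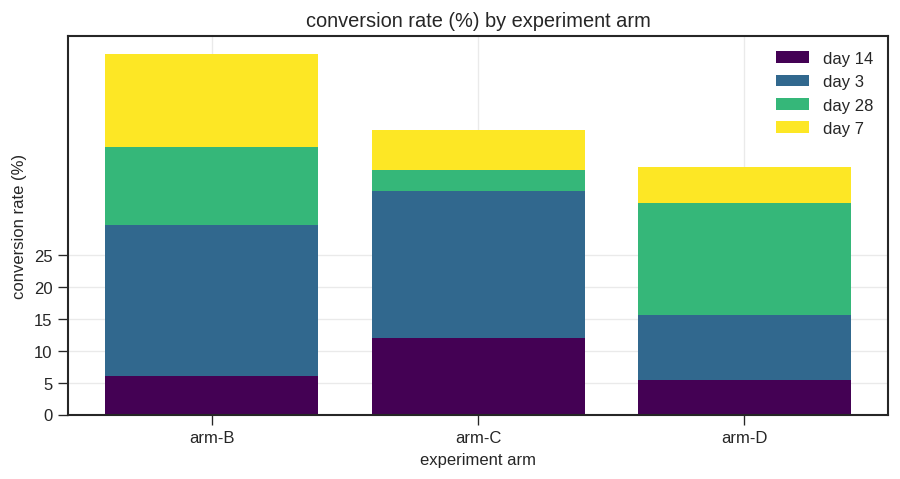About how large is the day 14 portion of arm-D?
≈ 5

day 14 top ≈ 5, bottom ≈ 0; segment ≈ 5.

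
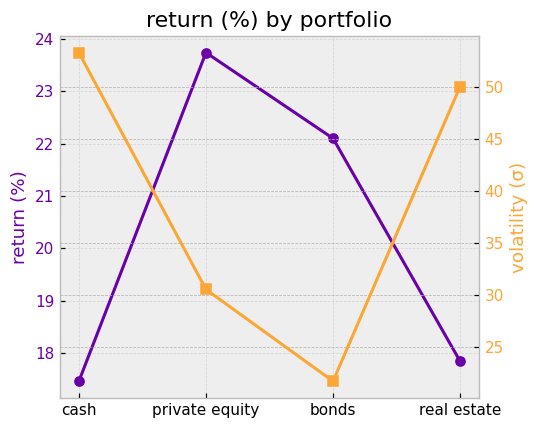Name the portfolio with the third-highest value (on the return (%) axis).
Top 4 (on the return (%) axis): private equity ≈ 24, bonds ≈ 22, real estate ≈ 18, cash ≈ 17.

real estate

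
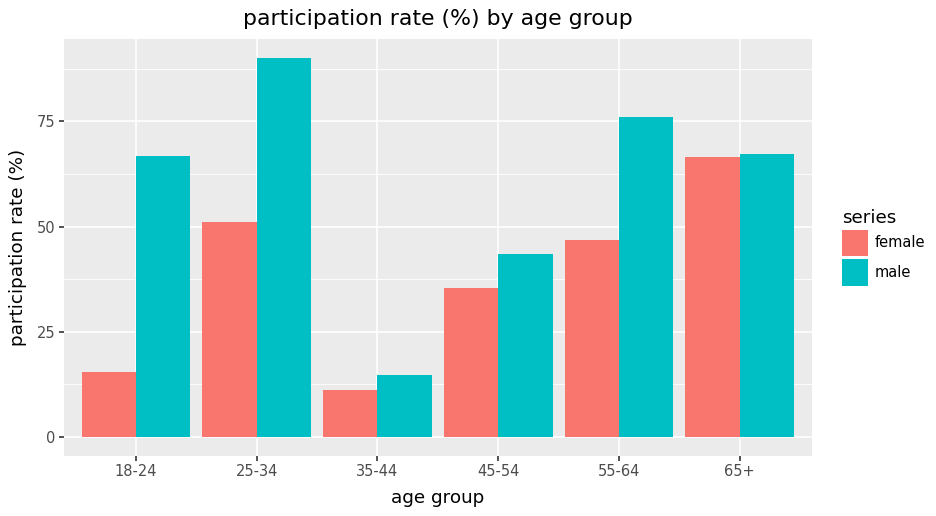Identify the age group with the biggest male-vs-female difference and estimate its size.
18-24, ≈ 50 %

18-24: male ≈ 70, female ≈ 20 → gap ≈ 50. Next-largest (25-34) is only ≈ 40.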